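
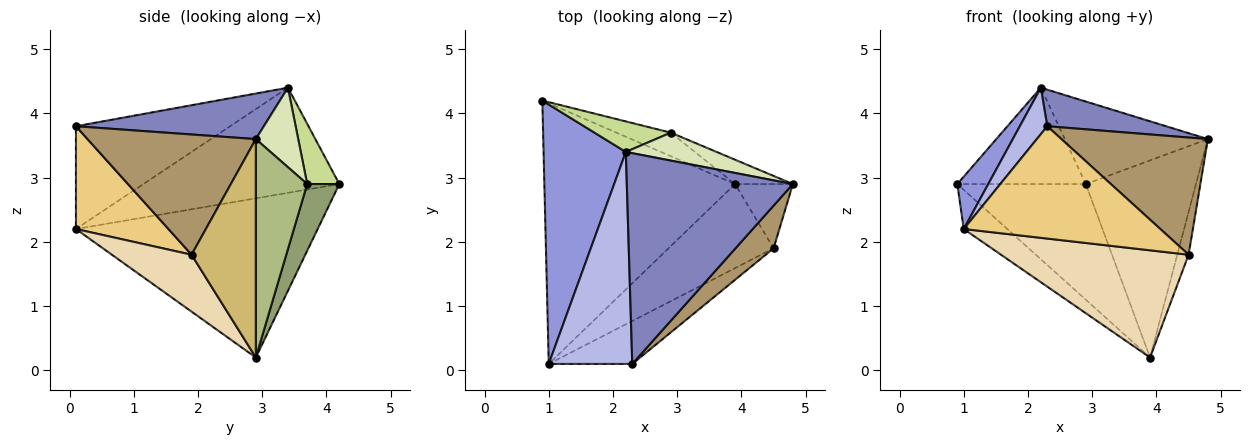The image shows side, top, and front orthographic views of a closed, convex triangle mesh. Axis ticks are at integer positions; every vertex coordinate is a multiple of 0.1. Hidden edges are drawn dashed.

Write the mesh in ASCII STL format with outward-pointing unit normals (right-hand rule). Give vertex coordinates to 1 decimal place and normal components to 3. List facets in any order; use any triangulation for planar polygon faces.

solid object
 facet normal -0.637 0.115 -0.763
  outer loop
   vertex 1.0 0.1 2.2
   vertex 0.9 4.2 2.9
   vertex 3.9 2.9 0.2
  endloop
 endfacet
 facet normal 0.261 -0.165 0.951
  outer loop
   vertex 2.2 3.4 4.4
   vertex 2.3 0.1 3.8
   vertex 4.8 2.9 3.6
  endloop
 endfacet
 facet normal -0.782 -0.123 0.611
  outer loop
   vertex 2.2 3.4 4.4
   vertex 0.9 4.2 2.9
   vertex 1.0 0.1 2.2
  endloop
 endfacet
 facet normal -0.769 -0.137 0.625
  outer loop
   vertex 2.2 3.4 4.4
   vertex 1.0 0.1 2.2
   vertex 2.3 0.1 3.8
  endloop
 endfacet
 facet normal 0.238 0.952 -0.194
  outer loop
   vertex 2.9 3.7 2.9
   vertex 3.9 2.9 0.2
   vertex 0.9 4.2 2.9
  endloop
 endfacet
 facet normal 0.420 0.901 -0.111
  outer loop
   vertex 2.9 3.7 2.9
   vertex 4.8 2.9 3.6
   vertex 3.9 2.9 0.2
  endloop
 endfacet
 facet normal 0.232 0.927 0.294
  outer loop
   vertex 2.9 3.7 2.9
   vertex 0.9 4.2 2.9
   vertex 2.2 3.4 4.4
  endloop
 endfacet
 facet normal 0.270 0.912 0.309
  outer loop
   vertex 2.9 3.7 2.9
   vertex 2.2 3.4 4.4
   vertex 4.8 2.9 3.6
  endloop
 endfacet
 facet normal 0.734 -0.638 0.232
  outer loop
   vertex 4.5 1.9 1.8
   vertex 4.8 2.9 3.6
   vertex 2.3 0.1 3.8
  endloop
 endfacet
 facet normal 0.953 0.168 -0.252
  outer loop
   vertex 4.5 1.9 1.8
   vertex 3.9 2.9 0.2
   vertex 4.8 2.9 3.6
  endloop
 endfacet
 facet normal 0.402 -0.855 -0.327
  outer loop
   vertex 4.5 1.9 1.8
   vertex 2.3 0.1 3.8
   vertex 1.0 0.1 2.2
  endloop
 endfacet
 facet normal 0.317 -0.746 -0.585
  outer loop
   vertex 4.5 1.9 1.8
   vertex 1.0 0.1 2.2
   vertex 3.9 2.9 0.2
  endloop
 endfacet
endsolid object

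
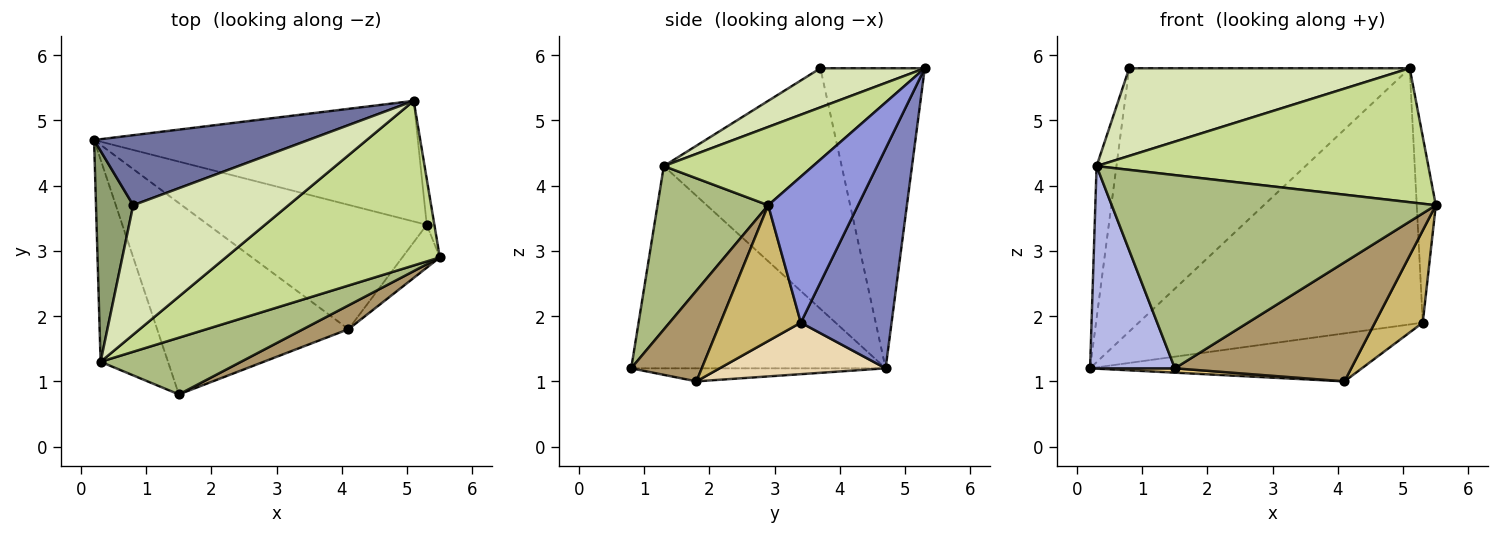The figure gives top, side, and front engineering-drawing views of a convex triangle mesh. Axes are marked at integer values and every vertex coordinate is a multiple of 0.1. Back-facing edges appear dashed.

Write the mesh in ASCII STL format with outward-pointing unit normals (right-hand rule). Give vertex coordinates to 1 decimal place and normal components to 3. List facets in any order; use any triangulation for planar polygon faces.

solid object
 facet normal -0.338 0.909 0.242
  outer loop
   vertex 5.1 5.3 5.8
   vertex 0.2 4.7 1.2
   vertex 0.8 3.7 5.8
  endloop
 endfacet
 facet normal 0.278 0.869 -0.409
  outer loop
   vertex 5.3 3.4 1.9
   vertex 0.2 4.7 1.2
   vertex 5.1 5.3 5.8
  endloop
 endfacet
 facet normal 0.977 0.207 -0.051
  outer loop
   vertex 5.3 3.4 1.9
   vertex 5.1 5.3 5.8
   vertex 5.5 2.9 3.7
  endloop
 endfacet
 facet normal -0.905 -0.302 -0.302
  outer loop
   vertex 0.3 1.3 4.3
   vertex 0.2 4.7 1.2
   vertex 1.5 0.8 1.2
  endloop
 endfacet
 facet normal -0.982 0.110 0.152
  outer loop
   vertex 0.3 1.3 4.3
   vertex 0.8 3.7 5.8
   vertex 0.2 4.7 1.2
  endloop
 endfacet
 facet normal 0.311 -0.912 0.268
  outer loop
   vertex 0.3 1.3 4.3
   vertex 1.5 0.8 1.2
   vertex 5.5 2.9 3.7
  endloop
 endfacet
 facet normal 0.273 -0.607 0.746
  outer loop
   vertex 0.3 1.3 4.3
   vertex 5.5 2.9 3.7
   vertex 5.1 5.3 5.8
  endloop
 endfacet
 facet normal 0.204 -0.549 0.810
  outer loop
   vertex 0.3 1.3 4.3
   vertex 5.1 5.3 5.8
   vertex 0.8 3.7 5.8
  endloop
 endfacet
 facet normal 0.365 -0.913 0.183
  outer loop
   vertex 4.1 1.8 1.0
   vertex 5.5 2.9 3.7
   vertex 1.5 0.8 1.2
  endloop
 endfacet
 facet normal 0.836 -0.497 -0.231
  outer loop
   vertex 4.1 1.8 1.0
   vertex 5.3 3.4 1.9
   vertex 5.5 2.9 3.7
  endloop
 endfacet
 facet normal -0.068 -0.023 -0.997
  outer loop
   vertex 4.1 1.8 1.0
   vertex 1.5 0.8 1.2
   vertex 0.2 4.7 1.2
  endloop
 endfacet
 facet normal 0.215 0.352 -0.911
  outer loop
   vertex 4.1 1.8 1.0
   vertex 0.2 4.7 1.2
   vertex 5.3 3.4 1.9
  endloop
 endfacet
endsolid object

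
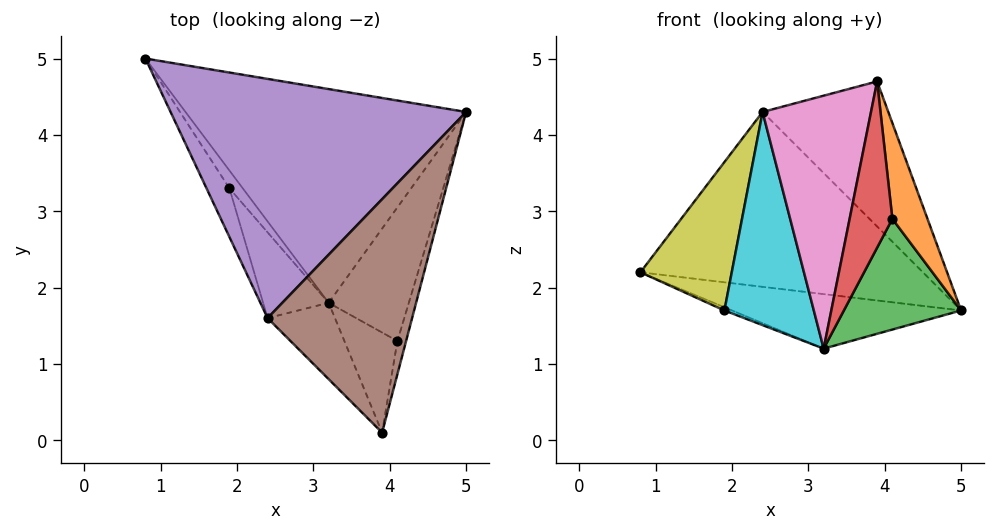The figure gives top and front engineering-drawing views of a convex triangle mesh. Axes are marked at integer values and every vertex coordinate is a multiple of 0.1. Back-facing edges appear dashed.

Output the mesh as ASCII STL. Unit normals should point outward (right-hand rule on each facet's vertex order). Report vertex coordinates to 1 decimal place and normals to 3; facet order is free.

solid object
 facet normal -0.074 0.247 -0.966
  outer loop
   vertex 3.2 1.8 1.2
   vertex 0.8 5.0 2.2
   vertex 5.0 4.3 1.7
  endloop
 endfacet
 facet normal 0.938 -0.327 -0.114
  outer loop
   vertex 4.1 1.3 2.9
   vertex 5.0 4.3 1.7
   vertex 3.9 0.1 4.7
  endloop
 endfacet
 facet normal 0.740 -0.429 -0.518
  outer loop
   vertex 4.1 1.3 2.9
   vertex 3.2 1.8 1.2
   vertex 5.0 4.3 1.7
  endloop
 endfacet
 facet normal 0.446 -0.767 -0.462
  outer loop
   vertex 4.1 1.3 2.9
   vertex 3.9 0.1 4.7
   vertex 3.2 1.8 1.2
  endloop
 endfacet
 facet normal 0.191 0.579 0.792
  outer loop
   vertex 2.4 1.6 4.3
   vertex 5.0 4.3 1.7
   vertex 0.8 5.0 2.2
  endloop
 endfacet
 facet normal 0.288 0.505 0.813
  outer loop
   vertex 2.4 1.6 4.3
   vertex 3.9 0.1 4.7
   vertex 5.0 4.3 1.7
  endloop
 endfacet
 facet normal -0.661 -0.719 -0.217
  outer loop
   vertex 2.4 1.6 4.3
   vertex 3.2 1.8 1.2
   vertex 3.9 0.1 4.7
  endloop
 endfacet
 facet normal -0.173 0.173 -0.970
  outer loop
   vertex 1.9 3.3 1.7
   vertex 0.8 5.0 2.2
   vertex 3.2 1.8 1.2
  endloop
 endfacet
 facet normal -0.849 -0.501 -0.164
  outer loop
   vertex 1.9 3.3 1.7
   vertex 2.4 1.6 4.3
   vertex 0.8 5.0 2.2
  endloop
 endfacet
 facet normal -0.772 -0.590 -0.237
  outer loop
   vertex 1.9 3.3 1.7
   vertex 3.2 1.8 1.2
   vertex 2.4 1.6 4.3
  endloop
 endfacet
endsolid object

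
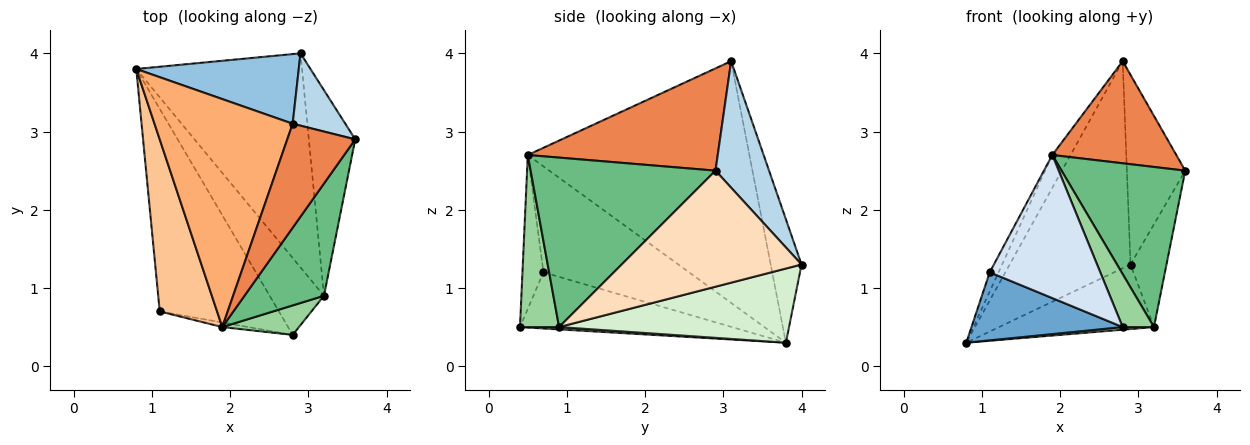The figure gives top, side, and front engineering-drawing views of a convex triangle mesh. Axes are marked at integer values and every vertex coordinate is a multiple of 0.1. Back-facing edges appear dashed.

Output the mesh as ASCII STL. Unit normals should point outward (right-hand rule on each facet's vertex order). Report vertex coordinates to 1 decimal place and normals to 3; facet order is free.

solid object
 facet normal -0.408 -0.291 -0.866
  outer loop
   vertex 1.1 0.7 1.2
   vertex 0.8 3.8 0.3
   vertex 2.8 0.4 0.5
  endloop
 endfacet
 facet normal -0.235 0.921 0.310
  outer loop
   vertex 2.9 4.0 1.3
   vertex 0.8 3.8 0.3
   vertex 2.8 3.1 3.9
  endloop
 endfacet
 facet normal 0.651 0.709 0.271
  outer loop
   vertex 2.9 4.0 1.3
   vertex 2.8 3.1 3.9
   vertex 3.6 2.9 2.5
  endloop
 endfacet
 facet normal -0.186 -0.982 -0.032
  outer loop
   vertex 1.9 0.5 2.7
   vertex 1.1 0.7 1.2
   vertex 2.8 0.4 0.5
  endloop
 endfacet
 facet normal 0.732 -0.478 0.486
  outer loop
   vertex 1.9 0.5 2.7
   vertex 3.6 2.9 2.5
   vertex 2.8 3.1 3.9
  endloop
 endfacet
 facet normal -0.866 0.071 0.495
  outer loop
   vertex 1.9 0.5 2.7
   vertex 2.8 3.1 3.9
   vertex 0.8 3.8 0.3
  endloop
 endfacet
 facet normal -0.878 0.053 0.475
  outer loop
   vertex 1.9 0.5 2.7
   vertex 0.8 3.8 0.3
   vertex 1.1 0.7 1.2
  endloop
 endfacet
 facet normal 0.913 0.183 -0.365
  outer loop
   vertex 3.2 0.9 0.5
   vertex 2.9 4.0 1.3
   vertex 3.6 2.9 2.5
  endloop
 endfacet
 facet normal 0.774 -0.518 0.363
  outer loop
   vertex 3.2 0.9 0.5
   vertex 3.6 2.9 2.5
   vertex 1.9 0.5 2.7
  endloop
 endfacet
 facet normal 0.738 -0.590 0.329
  outer loop
   vertex 3.2 0.9 0.5
   vertex 1.9 0.5 2.7
   vertex 2.8 0.4 0.5
  endloop
 endfacet
 facet normal 0.042 -0.034 -0.999
  outer loop
   vertex 3.2 0.9 0.5
   vertex 2.8 0.4 0.5
   vertex 0.8 3.8 0.3
  endloop
 endfacet
 facet normal 0.394 0.265 -0.880
  outer loop
   vertex 3.2 0.9 0.5
   vertex 0.8 3.8 0.3
   vertex 2.9 4.0 1.3
  endloop
 endfacet
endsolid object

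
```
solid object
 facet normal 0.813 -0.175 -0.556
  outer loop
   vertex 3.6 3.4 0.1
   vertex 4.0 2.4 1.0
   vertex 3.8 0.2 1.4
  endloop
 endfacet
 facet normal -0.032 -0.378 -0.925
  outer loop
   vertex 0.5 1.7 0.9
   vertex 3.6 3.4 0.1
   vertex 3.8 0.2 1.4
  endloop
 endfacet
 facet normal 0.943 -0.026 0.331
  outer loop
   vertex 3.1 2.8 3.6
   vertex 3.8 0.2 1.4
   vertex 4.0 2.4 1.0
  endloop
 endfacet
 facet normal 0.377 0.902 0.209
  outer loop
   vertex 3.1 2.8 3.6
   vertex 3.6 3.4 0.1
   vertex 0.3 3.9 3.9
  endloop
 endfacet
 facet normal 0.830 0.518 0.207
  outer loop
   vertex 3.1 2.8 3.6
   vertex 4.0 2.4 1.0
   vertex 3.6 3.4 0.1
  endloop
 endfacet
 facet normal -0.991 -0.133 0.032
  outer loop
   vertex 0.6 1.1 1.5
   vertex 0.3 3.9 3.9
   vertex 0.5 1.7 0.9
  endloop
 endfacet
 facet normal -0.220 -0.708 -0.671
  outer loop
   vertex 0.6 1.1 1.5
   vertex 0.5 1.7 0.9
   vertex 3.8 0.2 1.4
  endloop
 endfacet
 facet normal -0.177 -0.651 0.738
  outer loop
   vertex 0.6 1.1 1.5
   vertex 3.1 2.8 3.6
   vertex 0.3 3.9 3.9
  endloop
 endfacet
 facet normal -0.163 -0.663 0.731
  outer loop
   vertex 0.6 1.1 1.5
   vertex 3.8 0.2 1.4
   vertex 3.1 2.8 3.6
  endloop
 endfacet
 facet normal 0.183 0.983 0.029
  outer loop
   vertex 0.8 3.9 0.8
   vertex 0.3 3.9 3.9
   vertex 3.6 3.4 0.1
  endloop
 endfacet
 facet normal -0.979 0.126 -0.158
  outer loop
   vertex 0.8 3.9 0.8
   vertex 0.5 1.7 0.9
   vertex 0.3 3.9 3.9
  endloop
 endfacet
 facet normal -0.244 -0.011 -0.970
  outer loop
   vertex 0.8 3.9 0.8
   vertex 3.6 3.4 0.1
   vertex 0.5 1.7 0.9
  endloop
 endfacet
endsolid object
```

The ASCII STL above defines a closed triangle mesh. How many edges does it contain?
18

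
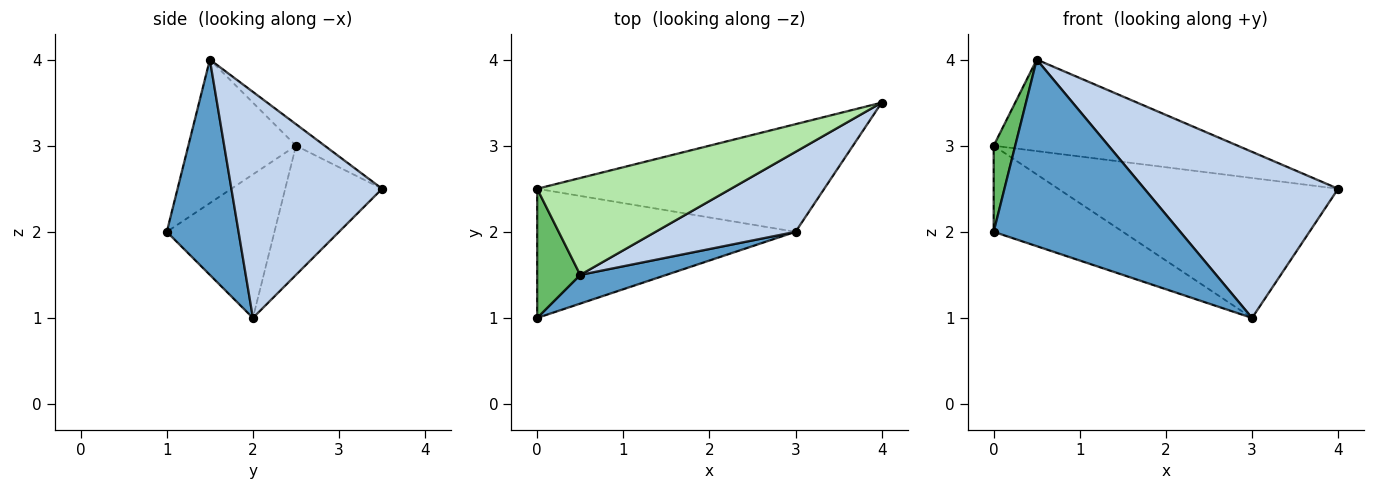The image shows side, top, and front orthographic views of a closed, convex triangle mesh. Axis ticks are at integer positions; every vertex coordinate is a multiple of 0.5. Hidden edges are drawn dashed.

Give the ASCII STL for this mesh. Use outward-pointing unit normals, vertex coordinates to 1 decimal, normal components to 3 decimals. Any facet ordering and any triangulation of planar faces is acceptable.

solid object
 facet normal 0.355 -0.924 0.142
  outer loop
   vertex 0.5 1.5 4.0
   vertex 0.0 1.0 2.0
   vertex 3.0 2.0 1.0
  endloop
 endfacet
 facet normal 0.574 -0.738 0.355
  outer loop
   vertex 0.5 1.5 4.0
   vertex 3.0 2.0 1.0
   vertex 4.0 3.5 2.5
  endloop
 endfacet
 facet normal -0.420 0.504 -0.755
  outer loop
   vertex 0.0 2.5 3.0
   vertex 3.0 2.0 1.0
   vertex 0.0 1.0 2.0
  endloop
 endfacet
 facet normal -0.265 0.764 -0.588
  outer loop
   vertex 0.0 2.5 3.0
   vertex 4.0 3.5 2.5
   vertex 3.0 2.0 1.0
  endloop
 endfacet
 facet normal -0.941 -0.188 0.282
  outer loop
   vertex 0.0 2.5 3.0
   vertex 0.0 1.0 2.0
   vertex 0.5 1.5 4.0
  endloop
 endfacet
 facet normal -0.081 0.684 0.725
  outer loop
   vertex 0.0 2.5 3.0
   vertex 0.5 1.5 4.0
   vertex 4.0 3.5 2.5
  endloop
 endfacet
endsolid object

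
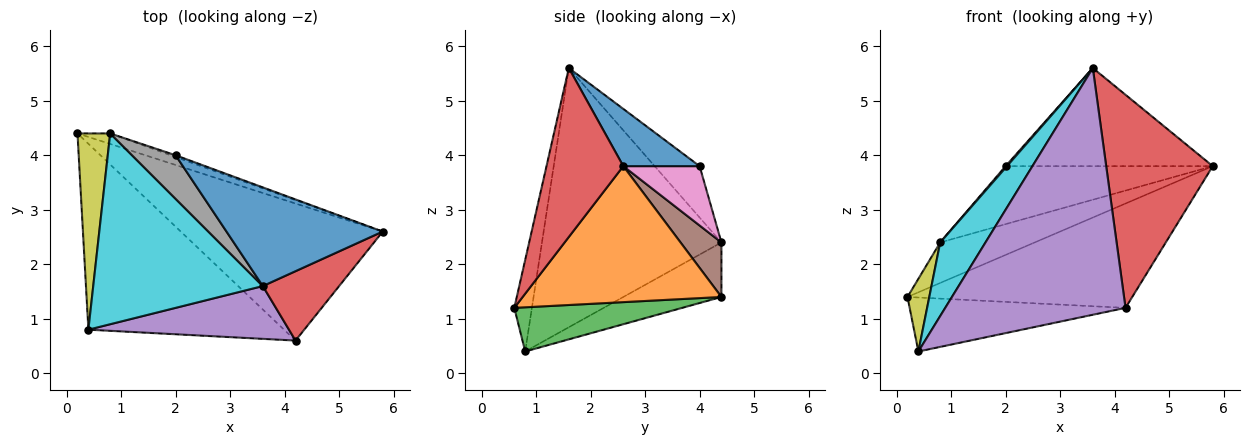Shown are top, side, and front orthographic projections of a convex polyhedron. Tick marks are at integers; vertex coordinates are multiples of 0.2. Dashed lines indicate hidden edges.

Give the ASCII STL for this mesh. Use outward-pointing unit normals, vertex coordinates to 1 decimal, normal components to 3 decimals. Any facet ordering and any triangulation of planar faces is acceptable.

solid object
 facet normal 0.251 0.682 0.686
  outer loop
   vertex 2.0 4.0 3.8
   vertex 3.6 1.6 5.6
   vertex 5.8 2.6 3.8
  endloop
 endfacet
 facet normal 0.472 0.534 -0.701
  outer loop
   vertex 4.2 0.6 1.2
   vertex 0.2 4.4 1.4
   vertex 5.8 2.6 3.8
  endloop
 endfacet
 facet normal 0.212 0.272 -0.939
  outer loop
   vertex 4.2 0.6 1.2
   vertex 0.4 0.8 0.4
   vertex 0.2 4.4 1.4
  endloop
 endfacet
 facet normal 0.565 -0.784 0.255
  outer loop
   vertex 4.2 0.6 1.2
   vertex 5.8 2.6 3.8
   vertex 3.6 1.6 5.6
  endloop
 endfacet
 facet normal -0.095 -0.973 0.208
  outer loop
   vertex 4.2 0.6 1.2
   vertex 3.6 1.6 5.6
   vertex 0.4 0.8 0.4
  endloop
 endfacet
 facet normal 0.386 0.893 -0.232
  outer loop
   vertex 0.8 4.4 2.4
   vertex 5.8 2.6 3.8
   vertex 0.2 4.4 1.4
  endloop
 endfacet
 facet normal 0.346 0.938 -0.028
  outer loop
   vertex 0.8 4.4 2.4
   vertex 2.0 4.0 3.8
   vertex 5.8 2.6 3.8
  endloop
 endfacet
 facet normal -0.762 -0.023 0.647
  outer loop
   vertex 0.8 4.4 2.4
   vertex 3.6 1.6 5.6
   vertex 2.0 4.0 3.8
  endloop
 endfacet
 facet normal -0.842 -0.187 0.505
  outer loop
   vertex 0.8 4.4 2.4
   vertex 0.2 4.4 1.4
   vertex 0.4 0.8 0.4
  endloop
 endfacet
 facet normal -0.819 -0.207 0.536
  outer loop
   vertex 0.8 4.4 2.4
   vertex 0.4 0.8 0.4
   vertex 3.6 1.6 5.6
  endloop
 endfacet
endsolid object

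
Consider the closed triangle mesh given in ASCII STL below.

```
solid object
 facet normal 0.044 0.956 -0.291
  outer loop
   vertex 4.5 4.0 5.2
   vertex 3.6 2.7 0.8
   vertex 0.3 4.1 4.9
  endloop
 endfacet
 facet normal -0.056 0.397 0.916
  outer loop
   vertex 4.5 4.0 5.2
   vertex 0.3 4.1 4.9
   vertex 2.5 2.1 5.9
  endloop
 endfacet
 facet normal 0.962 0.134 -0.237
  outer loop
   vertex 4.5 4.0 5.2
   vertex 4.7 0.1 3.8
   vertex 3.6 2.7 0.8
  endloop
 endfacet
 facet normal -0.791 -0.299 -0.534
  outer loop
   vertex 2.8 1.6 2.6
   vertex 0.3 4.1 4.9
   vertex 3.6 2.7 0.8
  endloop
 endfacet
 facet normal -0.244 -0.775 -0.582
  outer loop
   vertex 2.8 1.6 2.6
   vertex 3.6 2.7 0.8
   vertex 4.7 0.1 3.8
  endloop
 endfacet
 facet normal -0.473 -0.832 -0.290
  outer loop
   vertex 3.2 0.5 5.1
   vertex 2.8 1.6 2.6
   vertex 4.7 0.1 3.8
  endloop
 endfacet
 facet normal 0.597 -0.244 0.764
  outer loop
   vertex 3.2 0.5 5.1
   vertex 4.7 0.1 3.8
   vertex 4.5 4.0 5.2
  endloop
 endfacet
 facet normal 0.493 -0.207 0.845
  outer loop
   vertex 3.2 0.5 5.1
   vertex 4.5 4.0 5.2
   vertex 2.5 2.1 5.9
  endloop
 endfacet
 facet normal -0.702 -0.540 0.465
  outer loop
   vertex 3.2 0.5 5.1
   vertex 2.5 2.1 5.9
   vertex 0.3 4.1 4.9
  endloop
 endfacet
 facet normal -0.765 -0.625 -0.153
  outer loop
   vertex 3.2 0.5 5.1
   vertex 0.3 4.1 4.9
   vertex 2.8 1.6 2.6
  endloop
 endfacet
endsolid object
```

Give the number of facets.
10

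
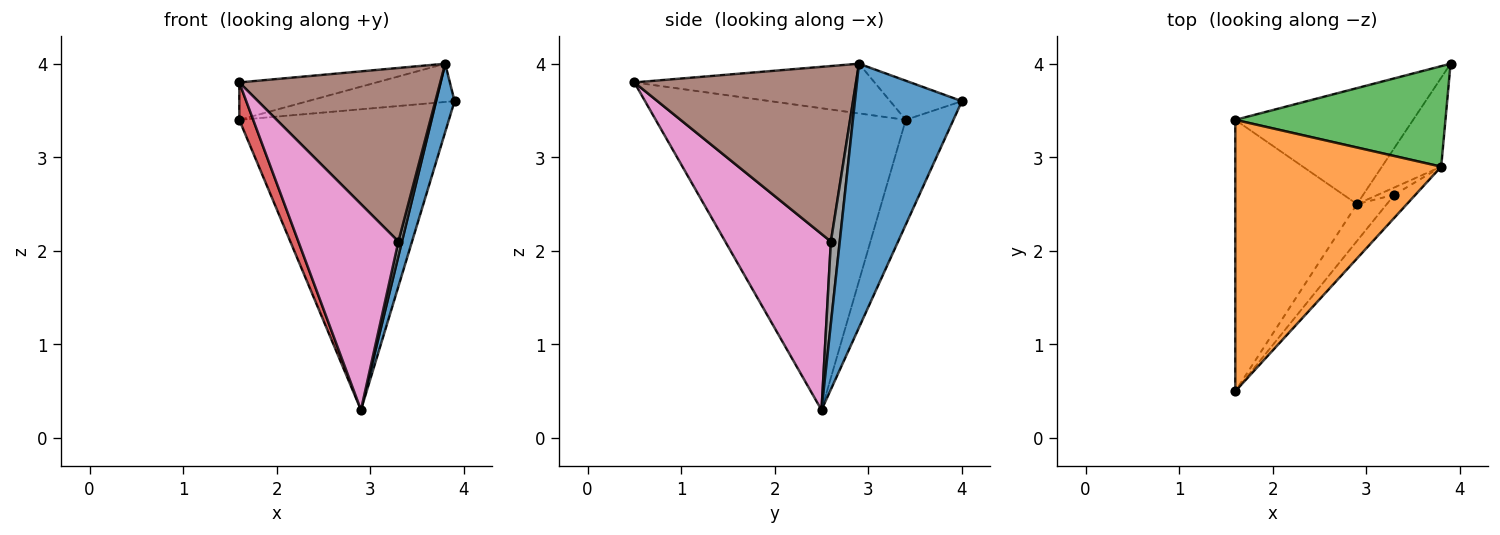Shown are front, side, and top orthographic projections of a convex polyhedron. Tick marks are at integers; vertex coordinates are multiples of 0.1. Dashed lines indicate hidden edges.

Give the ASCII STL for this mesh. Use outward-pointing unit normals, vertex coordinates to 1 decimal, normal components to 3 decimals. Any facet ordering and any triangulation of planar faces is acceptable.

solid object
 facet normal 0.962 -0.166 -0.216
  outer loop
   vertex 2.9 2.5 0.3
   vertex 3.9 4.0 3.6
   vertex 3.8 2.9 4.0
  endloop
 endfacet
 facet normal -0.233 0.133 0.963
  outer loop
   vertex 1.6 3.4 3.4
   vertex 1.6 0.5 3.8
   vertex 3.8 2.9 4.0
  endloop
 endfacet
 facet normal -0.171 0.350 0.921
  outer loop
   vertex 1.6 3.4 3.4
   vertex 3.8 2.9 4.0
   vertex 3.9 4.0 3.6
  endloop
 endfacet
 facet normal -0.926 -0.052 -0.373
  outer loop
   vertex 1.6 3.4 3.4
   vertex 2.9 2.5 0.3
   vertex 1.6 0.5 3.8
  endloop
 endfacet
 facet normal -0.207 0.913 -0.352
  outer loop
   vertex 1.6 3.4 3.4
   vertex 3.9 4.0 3.6
   vertex 2.9 2.5 0.3
  endloop
 endfacet
 facet normal 0.738 -0.669 -0.089
  outer loop
   vertex 3.3 2.6 2.1
   vertex 3.8 2.9 4.0
   vertex 1.6 0.5 3.8
  endloop
 endfacet
 facet normal 0.721 -0.682 -0.122
  outer loop
   vertex 3.3 2.6 2.1
   vertex 1.6 0.5 3.8
   vertex 2.9 2.5 0.3
  endloop
 endfacet
 facet normal 0.913 -0.365 -0.183
  outer loop
   vertex 3.3 2.6 2.1
   vertex 2.9 2.5 0.3
   vertex 3.8 2.9 4.0
  endloop
 endfacet
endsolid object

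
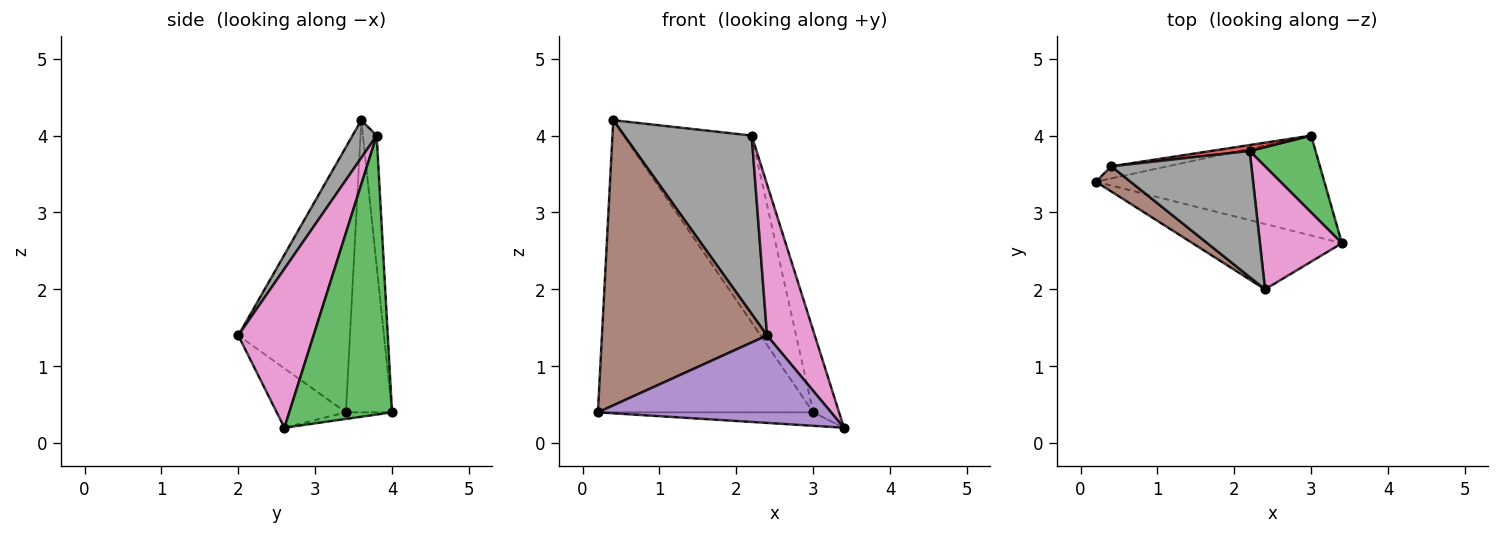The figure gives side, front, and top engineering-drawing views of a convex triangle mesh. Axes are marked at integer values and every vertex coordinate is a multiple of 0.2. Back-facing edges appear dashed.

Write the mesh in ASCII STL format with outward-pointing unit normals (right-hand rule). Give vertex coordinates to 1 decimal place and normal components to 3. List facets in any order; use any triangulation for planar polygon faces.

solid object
 facet normal -0.029 0.133 -0.991
  outer loop
   vertex 3.0 4.0 0.4
   vertex 3.4 2.6 0.2
   vertex 0.2 3.4 0.4
  endloop
 endfacet
 facet normal -0.209 0.977 -0.040
  outer loop
   vertex 0.4 3.6 4.2
   vertex 3.0 4.0 0.4
   vertex 0.2 3.4 0.4
  endloop
 endfacet
 facet normal 0.945 0.238 0.223
  outer loop
   vertex 2.2 3.8 4.0
   vertex 3.4 2.6 0.2
   vertex 3.0 4.0 0.4
  endloop
 endfacet
 facet normal -0.107 0.994 0.031
  outer loop
   vertex 2.2 3.8 4.0
   vertex 3.0 4.0 0.4
   vertex 0.4 3.6 4.2
  endloop
 endfacet
 facet normal -0.231 -0.779 -0.582
  outer loop
   vertex 2.4 2.0 1.4
   vertex 0.2 3.4 0.4
   vertex 3.4 2.6 0.2
  endloop
 endfacet
 facet normal -0.559 -0.826 0.073
  outer loop
   vertex 2.4 2.0 1.4
   vertex 0.4 3.6 4.2
   vertex 0.2 3.4 0.4
  endloop
 endfacet
 facet normal 0.774 -0.491 0.400
  outer loop
   vertex 2.4 2.0 1.4
   vertex 3.4 2.6 0.2
   vertex 2.2 3.8 4.0
  endloop
 endfacet
 facet normal 0.153 -0.807 0.570
  outer loop
   vertex 2.4 2.0 1.4
   vertex 2.2 3.8 4.0
   vertex 0.4 3.6 4.2
  endloop
 endfacet
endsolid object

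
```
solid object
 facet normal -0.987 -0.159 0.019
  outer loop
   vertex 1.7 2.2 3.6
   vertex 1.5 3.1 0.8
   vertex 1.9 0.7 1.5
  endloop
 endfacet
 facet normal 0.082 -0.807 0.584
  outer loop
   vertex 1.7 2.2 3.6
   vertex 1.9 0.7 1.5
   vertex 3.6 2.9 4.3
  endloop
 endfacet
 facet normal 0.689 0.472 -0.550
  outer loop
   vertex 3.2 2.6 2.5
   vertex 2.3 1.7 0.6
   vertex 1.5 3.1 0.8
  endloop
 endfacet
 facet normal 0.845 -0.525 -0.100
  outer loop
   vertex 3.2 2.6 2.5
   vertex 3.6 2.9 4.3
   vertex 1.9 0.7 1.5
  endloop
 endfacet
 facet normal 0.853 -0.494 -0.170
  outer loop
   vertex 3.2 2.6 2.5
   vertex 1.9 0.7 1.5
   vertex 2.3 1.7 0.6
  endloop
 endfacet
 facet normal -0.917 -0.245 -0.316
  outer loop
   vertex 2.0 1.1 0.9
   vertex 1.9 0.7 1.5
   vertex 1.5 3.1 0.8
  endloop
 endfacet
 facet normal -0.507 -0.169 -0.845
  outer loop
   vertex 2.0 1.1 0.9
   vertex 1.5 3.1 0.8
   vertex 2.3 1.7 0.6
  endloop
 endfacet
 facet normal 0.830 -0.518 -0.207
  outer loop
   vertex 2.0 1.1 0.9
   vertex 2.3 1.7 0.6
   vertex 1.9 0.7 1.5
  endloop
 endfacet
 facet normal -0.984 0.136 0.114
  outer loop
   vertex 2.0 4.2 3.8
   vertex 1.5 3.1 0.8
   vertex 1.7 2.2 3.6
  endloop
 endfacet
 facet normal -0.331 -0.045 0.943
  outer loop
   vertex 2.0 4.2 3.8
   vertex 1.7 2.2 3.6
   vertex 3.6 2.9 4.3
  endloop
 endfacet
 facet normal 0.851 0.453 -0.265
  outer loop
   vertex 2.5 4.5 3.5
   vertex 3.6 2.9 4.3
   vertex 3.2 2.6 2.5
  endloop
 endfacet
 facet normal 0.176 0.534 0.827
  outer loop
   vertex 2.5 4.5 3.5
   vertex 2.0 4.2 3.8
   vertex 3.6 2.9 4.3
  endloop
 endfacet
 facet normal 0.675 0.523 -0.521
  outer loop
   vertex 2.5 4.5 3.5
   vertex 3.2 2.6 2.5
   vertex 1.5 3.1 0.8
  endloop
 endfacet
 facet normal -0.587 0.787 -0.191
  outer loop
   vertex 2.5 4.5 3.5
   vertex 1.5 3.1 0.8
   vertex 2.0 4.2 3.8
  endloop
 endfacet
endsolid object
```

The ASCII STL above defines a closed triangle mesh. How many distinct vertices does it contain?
9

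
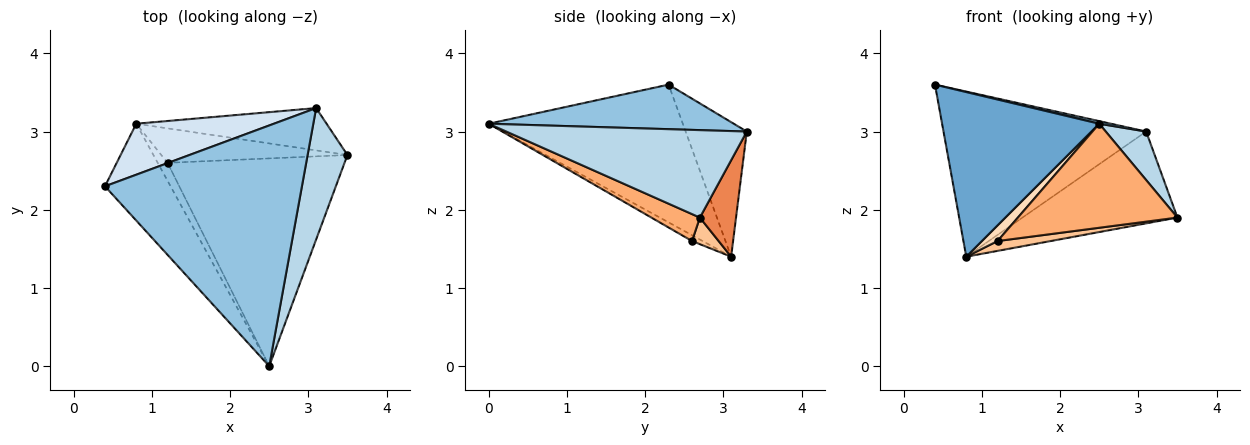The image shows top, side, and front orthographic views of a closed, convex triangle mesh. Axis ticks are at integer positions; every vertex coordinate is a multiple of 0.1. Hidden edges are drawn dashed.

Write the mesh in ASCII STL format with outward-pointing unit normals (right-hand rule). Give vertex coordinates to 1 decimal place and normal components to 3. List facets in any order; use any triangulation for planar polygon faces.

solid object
 facet normal -0.729 -0.590 -0.347
  outer loop
   vertex 0.8 3.1 1.4
   vertex 2.5 0.0 3.1
   vertex 0.4 2.3 3.6
  endloop
 endfacet
 facet normal 0.221 -0.011 0.975
  outer loop
   vertex 3.1 3.3 3.0
   vertex 0.4 2.3 3.6
   vertex 2.5 0.0 3.1
  endloop
 endfacet
 facet normal 0.900 -0.151 0.410
  outer loop
   vertex 3.1 3.3 3.0
   vertex 2.5 0.0 3.1
   vertex 3.5 2.7 1.9
  endloop
 endfacet
 facet normal -0.277 0.918 0.283
  outer loop
   vertex 3.1 3.3 3.0
   vertex 0.8 3.1 1.4
   vertex 0.4 2.3 3.6
  endloop
 endfacet
 facet normal 0.207 0.889 -0.409
  outer loop
   vertex 3.1 3.3 3.0
   vertex 3.5 2.7 1.9
   vertex 0.8 3.1 1.4
  endloop
 endfacet
 facet normal 0.135 -0.444 -0.886
  outer loop
   vertex 1.2 2.6 1.6
   vertex 3.5 2.7 1.9
   vertex 2.5 0.0 3.1
  endloop
 endfacet
 facet normal 0.136 -0.272 -0.953
  outer loop
   vertex 1.2 2.6 1.6
   vertex 0.8 3.1 1.4
   vertex 3.5 2.7 1.9
  endloop
 endfacet
 facet normal -0.406 -0.600 -0.689
  outer loop
   vertex 1.2 2.6 1.6
   vertex 2.5 0.0 3.1
   vertex 0.8 3.1 1.4
  endloop
 endfacet
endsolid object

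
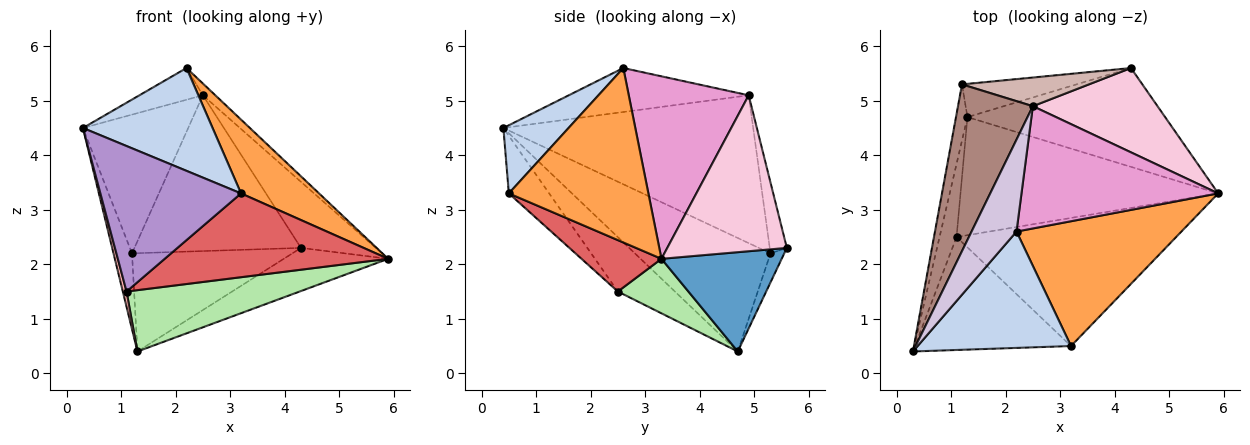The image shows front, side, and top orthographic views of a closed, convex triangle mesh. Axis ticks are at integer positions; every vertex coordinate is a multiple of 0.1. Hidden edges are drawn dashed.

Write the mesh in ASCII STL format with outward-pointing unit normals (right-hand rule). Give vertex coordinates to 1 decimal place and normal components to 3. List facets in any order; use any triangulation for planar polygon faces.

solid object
 facet normal 0.418 0.363 -0.832
  outer loop
   vertex 4.3 5.6 2.3
   vertex 5.9 3.3 2.1
   vertex 1.3 4.7 0.4
  endloop
 endfacet
 facet normal 0.316 -0.628 0.711
  outer loop
   vertex 3.2 0.5 3.3
   vertex 2.2 2.6 5.6
   vertex 0.3 0.4 4.5
  endloop
 endfacet
 facet normal 0.673 -0.376 0.636
  outer loop
   vertex 3.2 0.5 3.3
   vertex 5.9 3.3 2.1
   vertex 2.2 2.6 5.6
  endloop
 endfacet
 facet normal -0.986 0.134 -0.100
  outer loop
   vertex 1.2 5.3 2.2
   vertex 1.3 4.7 0.4
   vertex 0.3 0.4 4.5
  endloop
 endfacet
 facet normal -0.081 0.944 -0.319
  outer loop
   vertex 1.2 5.3 2.2
   vertex 4.3 5.6 2.3
   vertex 1.3 4.7 0.4
  endloop
 endfacet
 facet normal 0.185 -0.453 -0.872
  outer loop
   vertex 1.1 2.5 1.5
   vertex 1.3 4.7 0.4
   vertex 5.9 3.3 2.1
  endloop
 endfacet
 facet normal 0.192 -0.537 -0.821
  outer loop
   vertex 1.1 2.5 1.5
   vertex 5.9 3.3 2.1
   vertex 3.2 0.5 3.3
  endloop
 endfacet
 facet normal -0.953 -0.062 -0.298
  outer loop
   vertex 1.1 2.5 1.5
   vertex 0.3 0.4 4.5
   vertex 1.3 4.7 0.4
  endloop
 endfacet
 facet normal -0.221 -0.770 -0.598
  outer loop
   vertex 1.1 2.5 1.5
   vertex 3.2 0.5 3.3
   vertex 0.3 0.4 4.5
  endloop
 endfacet
 facet normal -0.679 0.239 0.694
  outer loop
   vertex 2.5 4.9 5.1
   vertex 0.3 0.4 4.5
   vertex 2.2 2.6 5.6
  endloop
 endfacet
 facet normal -0.835 0.352 0.423
  outer loop
   vertex 2.5 4.9 5.1
   vertex 1.2 5.3 2.2
   vertex 0.3 0.4 4.5
  endloop
 endfacet
 facet normal -0.101 0.979 0.180
  outer loop
   vertex 2.5 4.9 5.1
   vertex 4.3 5.6 2.3
   vertex 1.2 5.3 2.2
  endloop
 endfacet
 facet normal 0.678 0.070 0.731
  outer loop
   vertex 2.5 4.9 5.1
   vertex 2.2 2.6 5.6
   vertex 5.9 3.3 2.1
  endloop
 endfacet
 facet normal 0.702 0.439 0.561
  outer loop
   vertex 2.5 4.9 5.1
   vertex 5.9 3.3 2.1
   vertex 4.3 5.6 2.3
  endloop
 endfacet
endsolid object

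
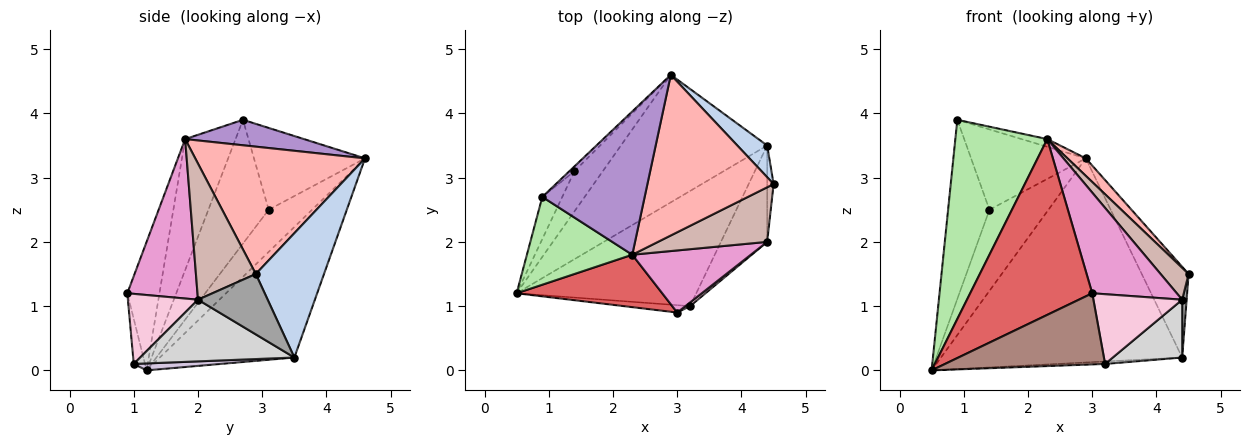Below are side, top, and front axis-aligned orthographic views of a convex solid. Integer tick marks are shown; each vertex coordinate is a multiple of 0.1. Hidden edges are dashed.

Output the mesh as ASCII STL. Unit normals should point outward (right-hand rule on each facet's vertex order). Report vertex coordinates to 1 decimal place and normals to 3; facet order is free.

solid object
 facet normal -0.428 0.767 -0.479
  outer loop
   vertex 4.4 3.5 0.2
   vertex 0.5 1.2 0.0
   vertex 2.9 4.6 3.3
  endloop
 endfacet
 facet normal 0.809 0.555 0.194
  outer loop
   vertex 4.4 3.5 0.2
   vertex 2.9 4.6 3.3
   vertex 4.5 2.9 1.5
  endloop
 endfacet
 facet normal -0.551 0.748 -0.370
  outer loop
   vertex 1.4 3.1 2.5
   vertex 2.9 4.6 3.3
   vertex 0.5 1.2 0.0
  endloop
 endfacet
 facet normal -0.818 0.561 -0.132
  outer loop
   vertex 1.4 3.1 2.5
   vertex 0.5 1.2 0.0
   vertex 0.9 2.7 3.9
  endloop
 endfacet
 facet normal -0.695 0.718 -0.043
  outer loop
   vertex 1.4 3.1 2.5
   vertex 0.9 2.7 3.9
   vertex 2.9 4.6 3.3
  endloop
 endfacet
 facet normal -0.448 -0.818 0.361
  outer loop
   vertex 2.3 1.8 3.6
   vertex 0.9 2.7 3.9
   vertex 0.5 1.2 0.0
  endloop
 endfacet
 facet normal -0.245 -0.929 0.277
  outer loop
   vertex 2.3 1.8 3.6
   vertex 0.5 1.2 0.0
   vertex 3.0 0.9 1.2
  endloop
 endfacet
 facet normal 0.708 -0.077 0.702
  outer loop
   vertex 2.3 1.8 3.6
   vertex 4.5 2.9 1.5
   vertex 2.9 4.6 3.3
  endloop
 endfacet
 facet normal 0.241 0.052 0.969
  outer loop
   vertex 2.3 1.8 3.6
   vertex 2.9 4.6 3.3
   vertex 0.9 2.7 3.9
  endloop
 endfacet
 facet normal 0.039 0.021 -0.999
  outer loop
   vertex 3.2 1.0 0.1
   vertex 0.5 1.2 0.0
   vertex 4.4 3.5 0.2
  endloop
 endfacet
 facet normal -0.070 -0.992 -0.103
  outer loop
   vertex 3.2 1.0 0.1
   vertex 3.0 0.9 1.2
   vertex 0.5 1.2 0.0
  endloop
 endfacet
 facet normal 0.733 -0.343 0.588
  outer loop
   vertex 4.4 2.0 1.1
   vertex 4.5 2.9 1.5
   vertex 2.3 1.8 3.6
  endloop
 endfacet
 facet normal 0.577 -0.695 0.429
  outer loop
   vertex 4.4 2.0 1.1
   vertex 2.3 1.8 3.6
   vertex 3.0 0.9 1.2
  endloop
 endfacet
 facet normal 0.619 -0.784 0.041
  outer loop
   vertex 4.4 2.0 1.1
   vertex 3.0 0.9 1.2
   vertex 3.2 1.0 0.1
  endloop
 endfacet
 facet normal 0.992 -0.063 -0.106
  outer loop
   vertex 4.4 2.0 1.1
   vertex 4.4 3.5 0.2
   vertex 4.5 2.9 1.5
  endloop
 endfacet
 facet normal 0.753 -0.339 -0.565
  outer loop
   vertex 4.4 2.0 1.1
   vertex 3.2 1.0 0.1
   vertex 4.4 3.5 0.2
  endloop
 endfacet
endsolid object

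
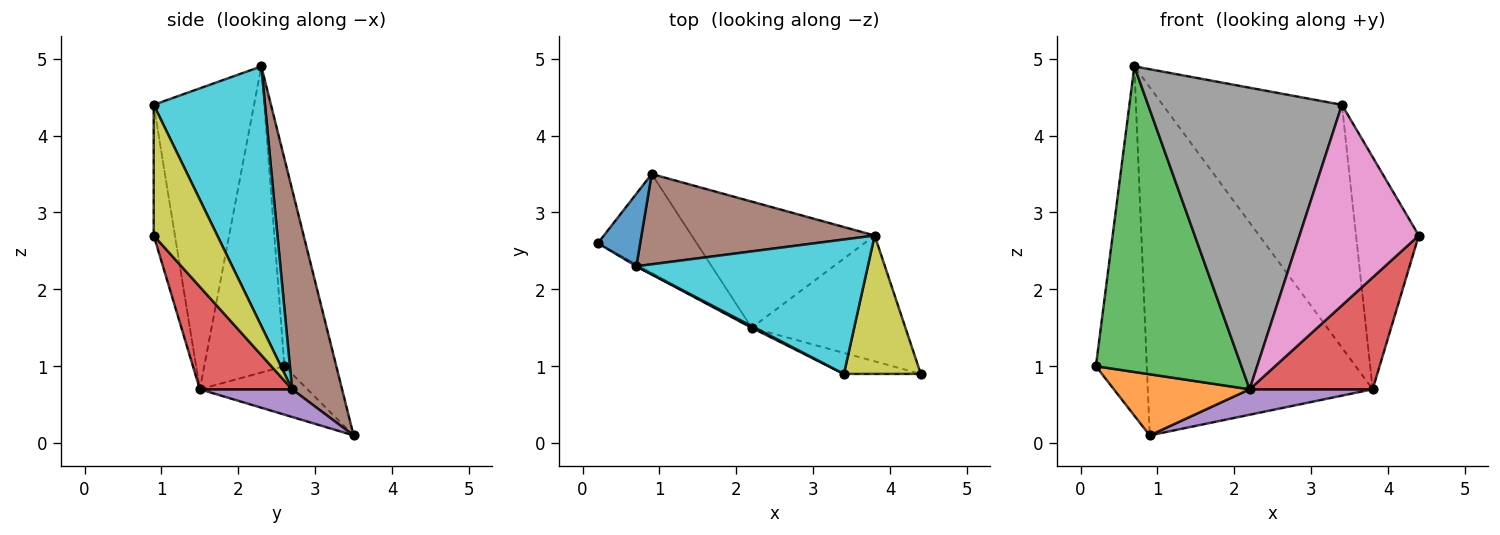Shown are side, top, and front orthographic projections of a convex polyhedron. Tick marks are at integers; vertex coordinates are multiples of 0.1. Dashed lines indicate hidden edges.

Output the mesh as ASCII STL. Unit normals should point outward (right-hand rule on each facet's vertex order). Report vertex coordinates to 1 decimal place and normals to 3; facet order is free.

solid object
 facet normal -0.706 0.693 0.144
  outer loop
   vertex 0.7 2.3 4.9
   vertex 0.9 3.5 0.1
   vertex 0.2 2.6 1.0
  endloop
 endfacet
 facet normal -0.385 -0.486 -0.785
  outer loop
   vertex 2.2 1.5 0.7
   vertex 0.2 2.6 1.0
   vertex 0.9 3.5 0.1
  endloop
 endfacet
 facet normal -0.483 -0.876 -0.006
  outer loop
   vertex 2.2 1.5 0.7
   vertex 0.7 2.3 4.9
   vertex 0.2 2.6 1.0
  endloop
 endfacet
 facet normal 0.446 -0.595 -0.669
  outer loop
   vertex 3.8 2.7 0.7
   vertex 4.4 0.9 2.7
   vertex 2.2 1.5 0.7
  endloop
 endfacet
 facet normal 0.147 -0.196 -0.970
  outer loop
   vertex 3.8 2.7 0.7
   vertex 2.2 1.5 0.7
   vertex 0.9 3.5 0.1
  endloop
 endfacet
 facet normal 0.210 0.946 0.245
  outer loop
   vertex 3.8 2.7 0.7
   vertex 0.9 3.5 0.1
   vertex 0.7 2.3 4.9
  endloop
 endfacet
 facet normal -0.174 -0.979 -0.102
  outer loop
   vertex 3.4 0.9 4.4
   vertex 2.2 1.5 0.7
   vertex 4.4 0.9 2.7
  endloop
 endfacet
 facet normal -0.460 -0.888 0.005
  outer loop
   vertex 3.4 0.9 4.4
   vertex 0.7 2.3 4.9
   vertex 2.2 1.5 0.7
  endloop
 endfacet
 facet normal 0.657 0.648 0.386
  outer loop
   vertex 3.4 0.9 4.4
   vertex 4.4 0.9 2.7
   vertex 3.8 2.7 0.7
  endloop
 endfacet
 facet normal 0.477 0.769 0.426
  outer loop
   vertex 3.4 0.9 4.4
   vertex 3.8 2.7 0.7
   vertex 0.7 2.3 4.9
  endloop
 endfacet
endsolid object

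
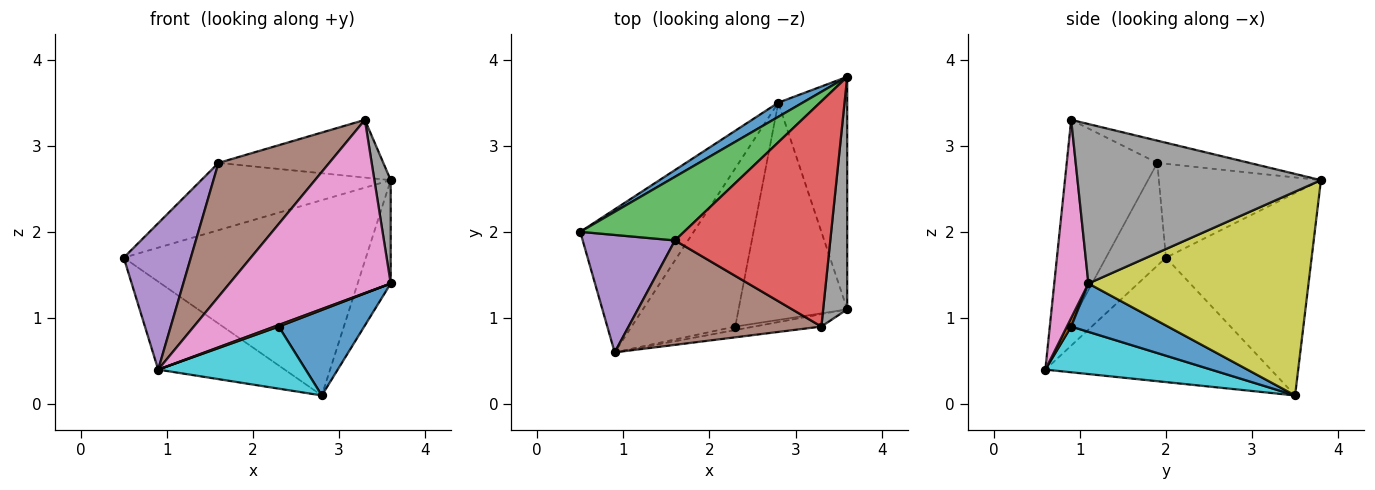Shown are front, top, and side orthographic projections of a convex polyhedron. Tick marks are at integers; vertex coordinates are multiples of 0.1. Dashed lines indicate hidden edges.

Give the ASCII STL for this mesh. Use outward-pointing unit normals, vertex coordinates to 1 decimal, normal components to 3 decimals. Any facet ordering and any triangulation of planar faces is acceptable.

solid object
 facet normal -0.515 0.855 0.062
  outer loop
   vertex 2.8 3.5 0.1
   vertex 0.5 2.0 1.7
   vertex 3.6 3.8 2.6
  endloop
 endfacet
 facet normal -0.683 0.383 -0.622
  outer loop
   vertex 0.9 0.6 0.4
   vertex 0.5 2.0 1.7
   vertex 2.8 3.5 0.1
  endloop
 endfacet
 facet normal -0.528 0.617 0.584
  outer loop
   vertex 1.6 1.9 2.8
   vertex 3.6 3.8 2.6
   vertex 0.5 2.0 1.7
  endloop
 endfacet
 facet normal -0.138 0.246 0.959
  outer loop
   vertex 1.6 1.9 2.8
   vertex 3.3 0.9 3.3
   vertex 3.6 3.8 2.6
  endloop
 endfacet
 facet normal -0.572 -0.640 0.513
  outer loop
   vertex 1.6 1.9 2.8
   vertex 0.5 2.0 1.7
   vertex 0.9 0.6 0.4
  endloop
 endfacet
 facet normal -0.542 -0.663 0.517
  outer loop
   vertex 1.6 1.9 2.8
   vertex 0.9 0.6 0.4
   vertex 3.3 0.9 3.3
  endloop
 endfacet
 facet normal 0.207 -0.976 -0.070
  outer loop
   vertex 3.6 1.1 1.4
   vertex 3.3 0.9 3.3
   vertex 0.9 0.6 0.4
  endloop
 endfacet
 facet normal 0.987 -0.066 0.149
  outer loop
   vertex 3.6 1.1 1.4
   vertex 3.6 3.8 2.6
   vertex 3.3 0.9 3.3
  endloop
 endfacet
 facet normal 0.938 0.141 -0.317
  outer loop
   vertex 3.6 1.1 1.4
   vertex 2.8 3.5 0.1
   vertex 3.6 3.8 2.6
  endloop
 endfacet
 facet normal 0.380 -0.338 -0.861
  outer loop
   vertex 2.3 0.9 0.9
   vertex 0.9 0.6 0.4
   vertex 2.8 3.5 0.1
  endloop
 endfacet
 facet normal 0.383 -0.338 -0.860
  outer loop
   vertex 2.3 0.9 0.9
   vertex 2.8 3.5 0.1
   vertex 3.6 1.1 1.4
  endloop
 endfacet
 facet normal 0.382 -0.382 -0.841
  outer loop
   vertex 2.3 0.9 0.9
   vertex 3.6 1.1 1.4
   vertex 0.9 0.6 0.4
  endloop
 endfacet
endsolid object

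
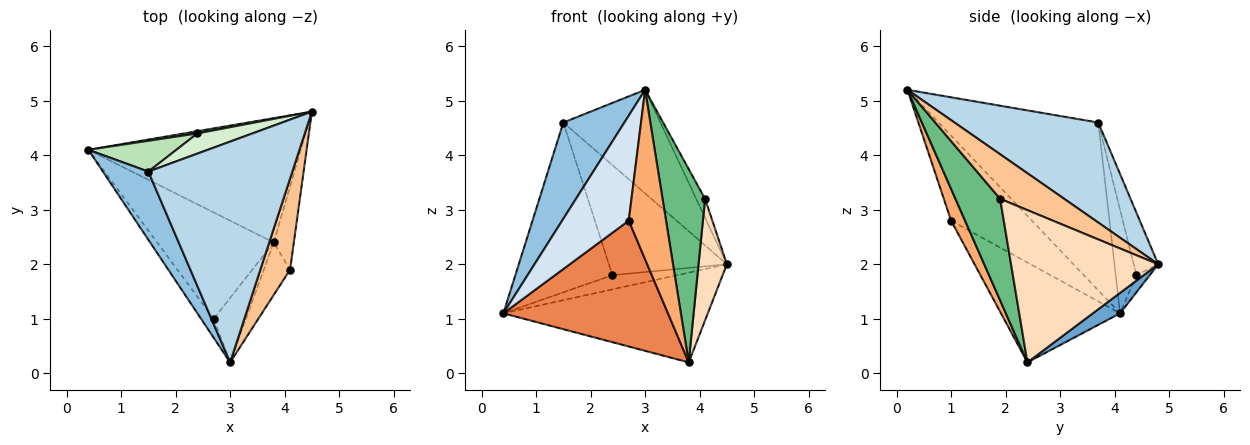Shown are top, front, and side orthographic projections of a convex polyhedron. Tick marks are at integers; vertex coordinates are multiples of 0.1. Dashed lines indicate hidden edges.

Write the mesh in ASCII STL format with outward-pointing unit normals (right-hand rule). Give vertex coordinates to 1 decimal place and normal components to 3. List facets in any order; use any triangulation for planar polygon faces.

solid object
 facet normal 0.078 0.584 -0.808
  outer loop
   vertex 3.8 2.4 0.2
   vertex 0.4 4.1 1.1
   vertex 4.5 4.8 2.0
  endloop
 endfacet
 facet normal -0.906 -0.346 0.245
  outer loop
   vertex 1.5 3.7 4.6
   vertex 0.4 4.1 1.1
   vertex 3.0 0.2 5.2
  endloop
 endfacet
 facet normal 0.532 0.360 0.766
  outer loop
   vertex 1.5 3.7 4.6
   vertex 3.0 0.2 5.2
   vertex 4.5 4.8 2.0
  endloop
 endfacet
 facet normal -0.767 -0.632 -0.115
  outer loop
   vertex 2.7 1.0 2.8
   vertex 3.0 0.2 5.2
   vertex 0.4 4.1 1.1
  endloop
 endfacet
 facet normal -0.484 -0.669 -0.565
  outer loop
   vertex 2.7 1.0 2.8
   vertex 0.4 4.1 1.1
   vertex 3.8 2.4 0.2
  endloop
 endfacet
 facet normal 0.330 -0.882 -0.335
  outer loop
   vertex 2.7 1.0 2.8
   vertex 3.8 2.4 0.2
   vertex 3.0 0.2 5.2
  endloop
 endfacet
 facet normal 0.826 0.114 0.552
  outer loop
   vertex 4.1 1.9 3.2
   vertex 4.5 4.8 2.0
   vertex 3.0 0.2 5.2
  endloop
 endfacet
 facet normal 0.974 -0.188 -0.129
  outer loop
   vertex 4.1 1.9 3.2
   vertex 3.8 2.4 0.2
   vertex 4.5 4.8 2.0
  endloop
 endfacet
 facet normal 0.712 -0.677 -0.184
  outer loop
   vertex 4.1 1.9 3.2
   vertex 3.0 0.2 5.2
   vertex 3.8 2.4 0.2
  endloop
 endfacet
 facet normal -0.199 0.968 0.154
  outer loop
   vertex 2.4 4.4 1.8
   vertex 4.5 4.8 2.0
   vertex 0.4 4.1 1.1
  endloop
 endfacet
 facet normal -0.206 0.963 0.175
  outer loop
   vertex 2.4 4.4 1.8
   vertex 0.4 4.1 1.1
   vertex 1.5 3.7 4.6
  endloop
 endfacet
 facet normal -0.200 0.964 0.177
  outer loop
   vertex 2.4 4.4 1.8
   vertex 1.5 3.7 4.6
   vertex 4.5 4.8 2.0
  endloop
 endfacet
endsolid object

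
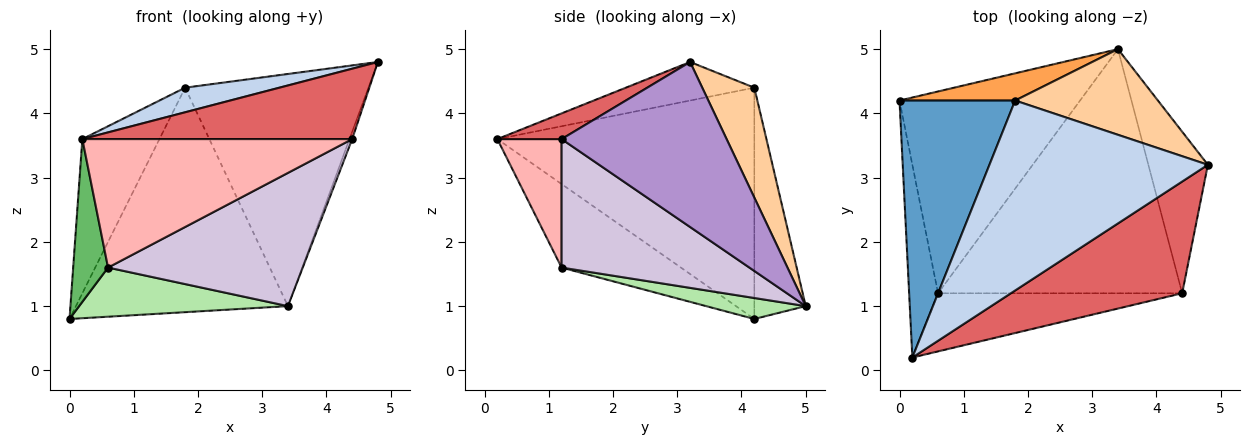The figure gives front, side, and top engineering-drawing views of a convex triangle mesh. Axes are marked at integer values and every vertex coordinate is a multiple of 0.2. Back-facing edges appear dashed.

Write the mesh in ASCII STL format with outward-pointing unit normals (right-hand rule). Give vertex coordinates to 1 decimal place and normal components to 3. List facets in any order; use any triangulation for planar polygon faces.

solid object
 facet normal -0.864 0.259 0.432
  outer loop
   vertex 1.8 4.2 4.4
   vertex 0.0 4.2 0.8
   vertex 0.2 0.2 3.6
  endloop
 endfacet
 facet normal -0.172 -0.126 0.977
  outer loop
   vertex 1.8 4.2 4.4
   vertex 0.2 0.2 3.6
   vertex 4.8 3.2 4.8
  endloop
 endfacet
 facet normal -0.234 0.965 0.117
  outer loop
   vertex 1.8 4.2 4.4
   vertex 3.4 5.0 1.0
   vertex 0.0 4.2 0.8
  endloop
 endfacet
 facet normal 0.258 0.907 0.335
  outer loop
   vertex 1.8 4.2 4.4
   vertex 4.8 3.2 4.8
   vertex 3.4 5.0 1.0
  endloop
 endfacet
 facet normal -0.911 -0.266 -0.315
  outer loop
   vertex 0.6 1.2 1.6
   vertex 0.2 0.2 3.6
   vertex 0.0 4.2 0.8
  endloop
 endfacet
 facet normal 0.112 -0.235 -0.965
  outer loop
   vertex 0.6 1.2 1.6
   vertex 0.0 4.2 0.8
   vertex 3.4 5.0 1.0
  endloop
 endfacet
 facet normal 0.126 -0.529 0.839
  outer loop
   vertex 4.4 1.2 3.6
   vertex 4.8 3.2 4.8
   vertex 0.2 0.2 3.6
  endloop
 endfacet
 facet normal 0.212 -0.890 -0.403
  outer loop
   vertex 4.4 1.2 3.6
   vertex 0.2 0.2 3.6
   vertex 0.6 1.2 1.6
  endloop
 endfacet
 facet normal 0.941 0.015 -0.339
  outer loop
   vertex 4.4 1.2 3.6
   vertex 3.4 5.0 1.0
   vertex 4.8 3.2 4.8
  endloop
 endfacet
 facet normal 0.419 -0.435 -0.797
  outer loop
   vertex 4.4 1.2 3.6
   vertex 0.6 1.2 1.6
   vertex 3.4 5.0 1.0
  endloop
 endfacet
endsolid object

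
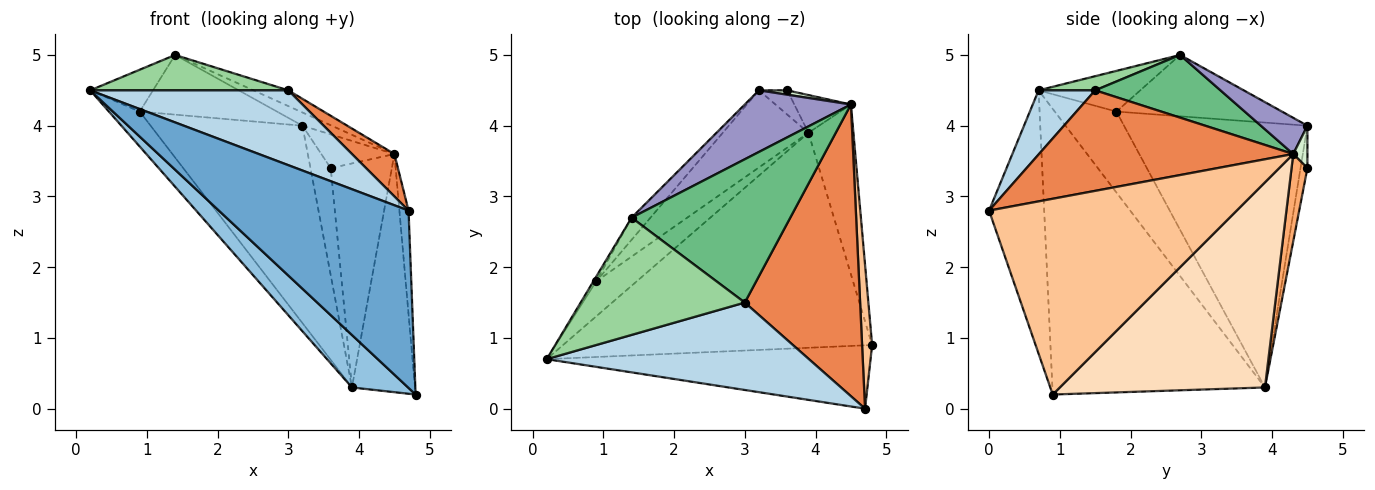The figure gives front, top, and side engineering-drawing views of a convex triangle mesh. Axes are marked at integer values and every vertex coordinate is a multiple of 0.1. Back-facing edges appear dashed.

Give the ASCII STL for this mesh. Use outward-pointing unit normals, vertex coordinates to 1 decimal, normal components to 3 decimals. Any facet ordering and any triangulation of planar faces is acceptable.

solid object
 facet normal -0.264 -0.908 -0.325
  outer loop
   vertex 4.7 0.0 2.8
   vertex 0.2 0.7 4.5
   vertex 4.8 0.9 0.2
  endloop
 endfacet
 facet normal -0.668 -0.176 -0.723
  outer loop
   vertex 3.9 3.9 0.3
   vertex 4.8 0.9 0.2
   vertex 0.2 0.7 4.5
  endloop
 endfacet
 facet normal 0.183 -0.639 0.747
  outer loop
   vertex 3.0 1.5 4.5
   vertex 0.2 0.7 4.5
   vertex 4.7 0.0 2.8
  endloop
 endfacet
 facet normal -0.816 0.408 -0.408
  outer loop
   vertex 0.9 1.8 4.2
   vertex 3.9 3.9 0.3
   vertex 0.2 0.7 4.5
  endloop
 endfacet
 facet normal 0.653 -0.109 0.749
  outer loop
   vertex 4.5 4.3 3.6
   vertex 3.0 1.5 4.5
   vertex 4.7 0.0 2.8
  endloop
 endfacet
 facet normal 0.248 0.955 -0.161
  outer loop
   vertex 4.5 4.3 3.6
   vertex 3.9 3.9 0.3
   vertex 3.6 4.5 3.4
  endloop
 endfacet
 facet normal 0.998 0.037 0.051
  outer loop
   vertex 4.5 4.3 3.6
   vertex 4.7 0.0 2.8
   vertex 4.8 0.9 0.2
  endloop
 endfacet
 facet normal 0.936 0.288 -0.205
  outer loop
   vertex 4.5 4.3 3.6
   vertex 4.8 0.9 0.2
   vertex 3.9 3.9 0.3
  endloop
 endfacet
 facet normal 0.365 0.102 0.925
  outer loop
   vertex 1.4 2.7 5.0
   vertex 3.0 1.5 4.5
   vertex 4.5 4.3 3.6
  endloop
 endfacet
 facet normal 0.082 -0.288 0.954
  outer loop
   vertex 1.4 2.7 5.0
   vertex 0.2 0.7 4.5
   vertex 3.0 1.5 4.5
  endloop
 endfacet
 facet normal -0.849 0.524 -0.059
  outer loop
   vertex 1.4 2.7 5.0
   vertex 0.9 1.8 4.2
   vertex 0.2 0.7 4.5
  endloop
 endfacet
 facet normal 0.189 0.974 0.126
  outer loop
   vertex 3.2 4.5 4.0
   vertex 4.5 4.3 3.6
   vertex 3.6 4.5 3.4
  endloop
 endfacet
 facet normal 0.316 0.199 0.928
  outer loop
   vertex 3.2 4.5 4.0
   vertex 1.4 2.7 5.0
   vertex 4.5 4.3 3.6
  endloop
 endfacet
 facet normal -0.314 0.926 -0.210
  outer loop
   vertex 3.2 4.5 4.0
   vertex 3.6 4.5 3.4
   vertex 3.9 3.9 0.3
  endloop
 endfacet
 facet normal -0.747 0.619 -0.242
  outer loop
   vertex 3.2 4.5 4.0
   vertex 3.9 3.9 0.3
   vertex 0.9 1.8 4.2
  endloop
 endfacet
 facet normal -0.749 0.621 -0.230
  outer loop
   vertex 3.2 4.5 4.0
   vertex 0.9 1.8 4.2
   vertex 1.4 2.7 5.0
  endloop
 endfacet
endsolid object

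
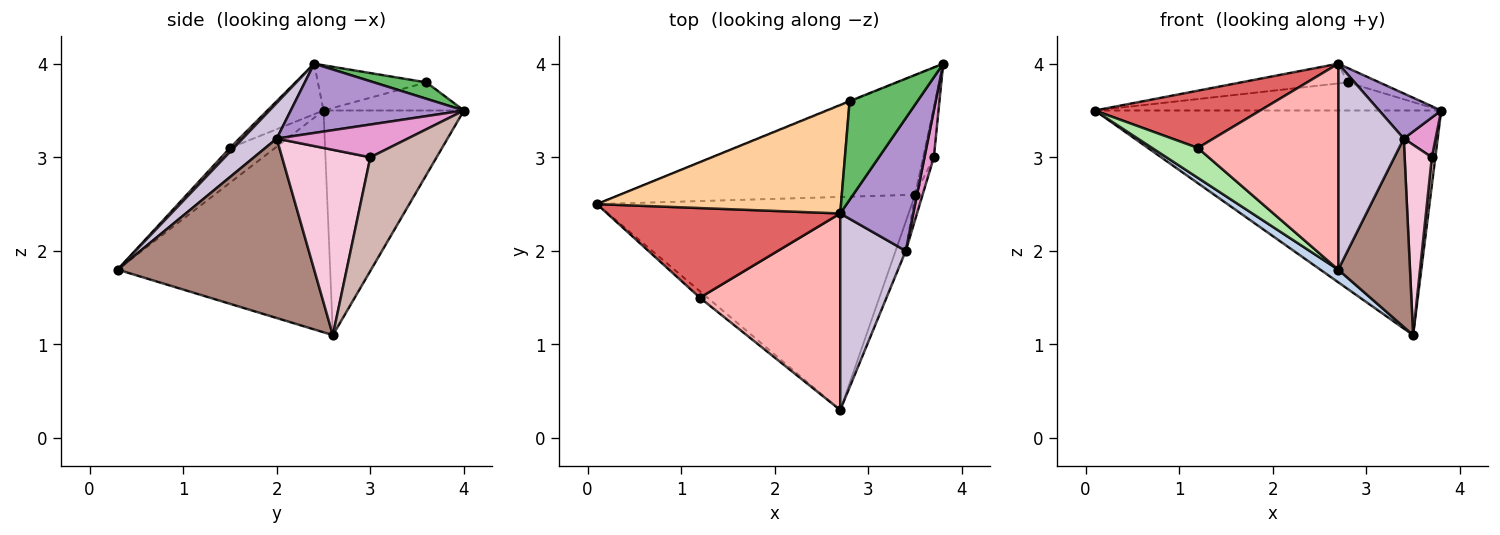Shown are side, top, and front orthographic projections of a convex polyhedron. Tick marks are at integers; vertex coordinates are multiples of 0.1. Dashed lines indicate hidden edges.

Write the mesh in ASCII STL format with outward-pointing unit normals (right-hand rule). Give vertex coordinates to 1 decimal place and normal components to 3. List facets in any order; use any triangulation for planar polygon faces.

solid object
 facet normal -0.337 0.831 -0.443
  outer loop
   vertex 3.5 2.6 1.1
   vertex 0.1 2.5 3.5
   vertex 3.8 4.0 3.5
  endloop
 endfacet
 facet normal -0.575 -0.049 -0.817
  outer loop
   vertex 3.5 2.6 1.1
   vertex 2.7 0.3 1.8
   vertex 0.1 2.5 3.5
  endloop
 endfacet
 facet normal -0.376 0.927 -0.017
  outer loop
   vertex 2.8 3.6 3.8
   vertex 3.8 4.0 3.5
   vertex 0.1 2.5 3.5
  endloop
 endfacet
 facet normal -0.179 0.176 0.968
  outer loop
   vertex 2.8 3.6 3.8
   vertex 0.1 2.5 3.5
   vertex 2.7 2.4 4.0
  endloop
 endfacet
 facet normal 0.232 0.141 0.962
  outer loop
   vertex 2.8 3.6 3.8
   vertex 2.7 2.4 4.0
   vertex 3.8 4.0 3.5
  endloop
 endfacet
 facet normal -0.695 -0.703 -0.152
  outer loop
   vertex 1.2 1.5 3.1
   vertex 0.1 2.5 3.5
   vertex 2.7 0.3 1.8
  endloop
 endfacet
 facet normal -0.180 -0.529 0.829
  outer loop
   vertex 1.2 1.5 3.1
   vertex 2.7 2.4 4.0
   vertex 0.1 2.5 3.5
  endloop
 endfacet
 facet normal 0.020 -0.723 0.690
  outer loop
   vertex 1.2 1.5 3.1
   vertex 2.7 0.3 1.8
   vertex 2.7 2.4 4.0
  endloop
 endfacet
 facet normal 0.668 -0.239 0.704
  outer loop
   vertex 3.4 2.0 3.2
   vertex 3.8 4.0 3.5
   vertex 2.7 2.4 4.0
  endloop
 endfacet
 facet normal 0.352 -0.677 0.646
  outer loop
   vertex 3.4 2.0 3.2
   vertex 2.7 2.4 4.0
   vertex 2.7 0.3 1.8
  endloop
 endfacet
 facet normal 0.938 -0.342 -0.053
  outer loop
   vertex 3.4 2.0 3.2
   vertex 2.7 0.3 1.8
   vertex 3.5 2.6 1.1
  endloop
 endfacet
 facet normal 0.994 -0.053 -0.094
  outer loop
   vertex 3.7 3.0 3.0
   vertex 3.5 2.6 1.1
   vertex 3.8 4.0 3.5
  endloop
 endfacet
 facet normal 0.936 -0.227 0.268
  outer loop
   vertex 3.7 3.0 3.0
   vertex 3.8 4.0 3.5
   vertex 3.4 2.0 3.2
  endloop
 endfacet
 facet normal 0.955 -0.294 -0.039
  outer loop
   vertex 3.7 3.0 3.0
   vertex 3.4 2.0 3.2
   vertex 3.5 2.6 1.1
  endloop
 endfacet
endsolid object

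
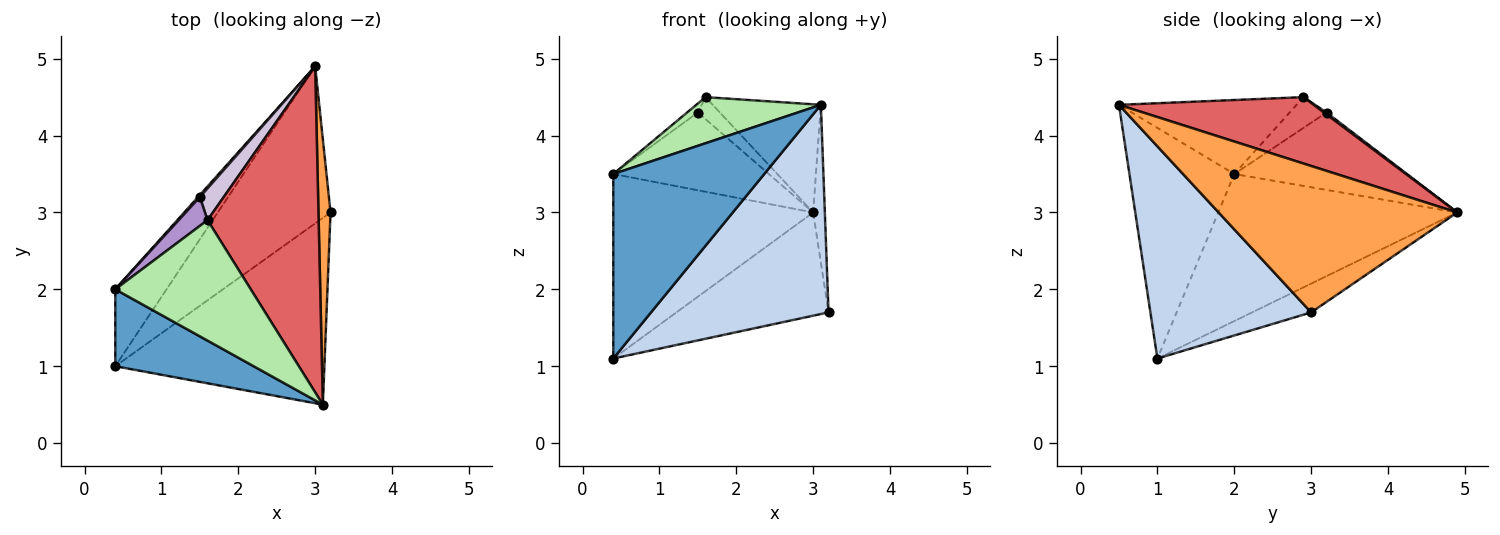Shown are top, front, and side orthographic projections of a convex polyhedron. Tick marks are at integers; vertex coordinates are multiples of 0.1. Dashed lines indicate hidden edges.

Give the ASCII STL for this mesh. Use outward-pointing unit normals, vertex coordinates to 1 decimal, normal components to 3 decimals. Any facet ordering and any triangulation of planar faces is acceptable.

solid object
 facet normal -0.540 -0.777 0.324
  outer loop
   vertex 0.4 1.0 1.1
   vertex 3.1 0.5 4.4
   vertex 0.4 2.0 3.5
  endloop
 endfacet
 facet normal 0.560 -0.618 -0.552
  outer loop
   vertex 0.4 1.0 1.1
   vertex 3.2 3.0 1.7
   vertex 3.1 0.5 4.4
  endloop
 endfacet
 facet normal 0.995 0.049 0.082
  outer loop
   vertex 3.0 4.9 3.0
   vertex 3.1 0.5 4.4
   vertex 3.2 3.0 1.7
  endloop
 endfacet
 facet normal -0.741 0.620 -0.258
  outer loop
   vertex 3.0 4.9 3.0
   vertex 0.4 1.0 1.1
   vertex 0.4 2.0 3.5
  endloop
 endfacet
 facet normal -0.209 0.537 -0.817
  outer loop
   vertex 3.0 4.9 3.0
   vertex 3.2 3.0 1.7
   vertex 0.4 1.0 1.1
  endloop
 endfacet
 facet normal -0.454 -0.319 0.832
  outer loop
   vertex 1.6 2.9 4.5
   vertex 0.4 2.0 3.5
   vertex 3.1 0.5 4.4
  endloop
 endfacet
 facet normal 0.493 0.274 0.826
  outer loop
   vertex 1.6 2.9 4.5
   vertex 3.1 0.5 4.4
   vertex 3.0 4.9 3.0
  endloop
 endfacet
 facet normal -0.743 0.669 0.018
  outer loop
   vertex 1.5 3.2 4.3
   vertex 3.0 4.9 3.0
   vertex 0.4 2.0 3.5
  endloop
 endfacet
 facet normal -0.714 0.208 0.669
  outer loop
   vertex 1.5 3.2 4.3
   vertex 0.4 2.0 3.5
   vertex 1.6 2.9 4.5
  endloop
 endfacet
 facet normal 0.066 0.569 0.820
  outer loop
   vertex 1.5 3.2 4.3
   vertex 1.6 2.9 4.5
   vertex 3.0 4.9 3.0
  endloop
 endfacet
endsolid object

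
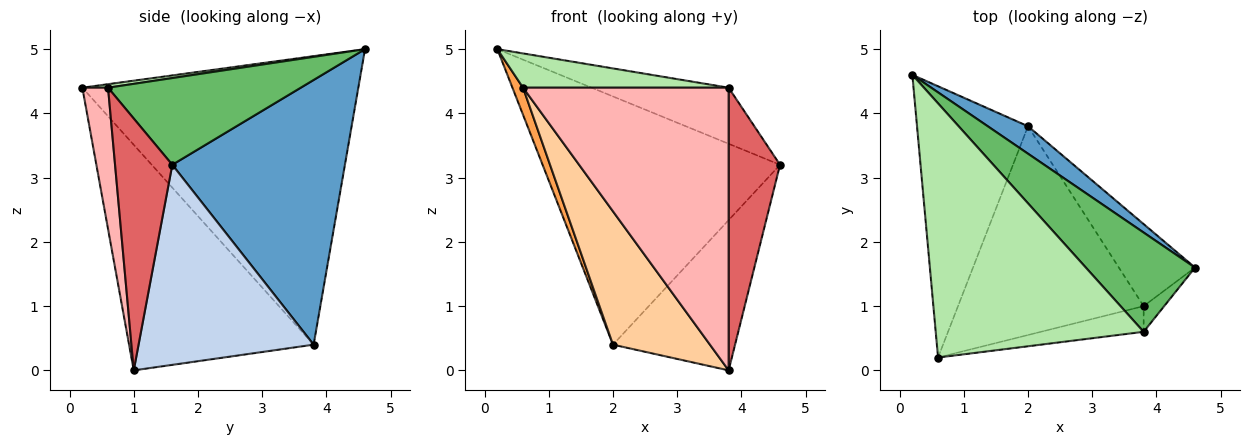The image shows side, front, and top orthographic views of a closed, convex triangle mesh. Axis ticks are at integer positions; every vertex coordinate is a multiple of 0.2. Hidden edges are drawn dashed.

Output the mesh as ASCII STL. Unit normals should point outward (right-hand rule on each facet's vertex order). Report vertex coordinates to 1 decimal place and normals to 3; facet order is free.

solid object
 facet normal 0.586 0.806 0.089
  outer loop
   vertex 2.0 3.8 0.4
   vertex 0.2 4.6 5.0
   vertex 4.6 1.6 3.2
  endloop
 endfacet
 facet normal 0.783 0.546 -0.298
  outer loop
   vertex 2.0 3.8 0.4
   vertex 4.6 1.6 3.2
   vertex 3.8 1.0 0.0
  endloop
 endfacet
 facet normal -0.933 -0.036 -0.359
  outer loop
   vertex 2.0 3.8 0.4
   vertex 0.6 0.2 4.4
   vertex 0.2 4.6 5.0
  endloop
 endfacet
 facet normal -0.716 -0.376 -0.589
  outer loop
   vertex 2.0 3.8 0.4
   vertex 3.8 1.0 0.0
   vertex 0.6 0.2 4.4
  endloop
 endfacet
 facet normal 0.569 0.404 0.716
  outer loop
   vertex 3.8 0.6 4.4
   vertex 4.6 1.6 3.2
   vertex 0.2 4.6 5.0
  endloop
 endfacet
 facet normal 0.017 -0.134 0.991
  outer loop
   vertex 3.8 0.6 4.4
   vertex 0.2 4.6 5.0
   vertex 0.6 0.2 4.4
  endloop
 endfacet
 facet normal 0.743 -0.667 -0.061
  outer loop
   vertex 3.8 0.6 4.4
   vertex 3.8 1.0 0.0
   vertex 4.6 1.6 3.2
  endloop
 endfacet
 facet normal 0.124 -0.988 -0.090
  outer loop
   vertex 3.8 0.6 4.4
   vertex 0.6 0.2 4.4
   vertex 3.8 1.0 0.0
  endloop
 endfacet
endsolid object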